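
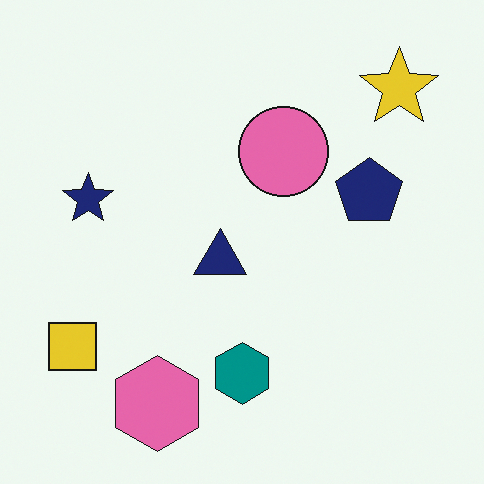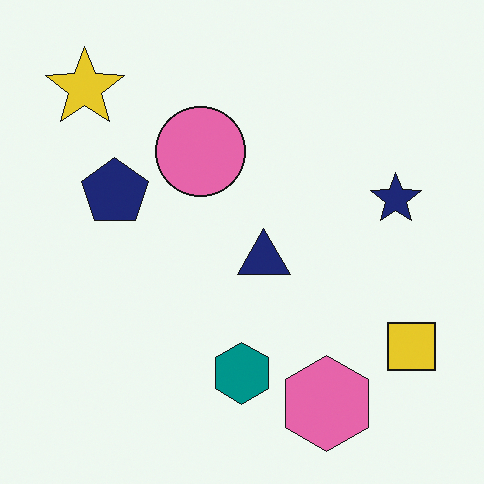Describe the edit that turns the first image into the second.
The image was flipped horizontally (left ↔ right).

The yellow square is in the bottom-left of the first image and the bottom-right of the second — shapes on opposite sides of the vertical midline have swapped in a mirror flip.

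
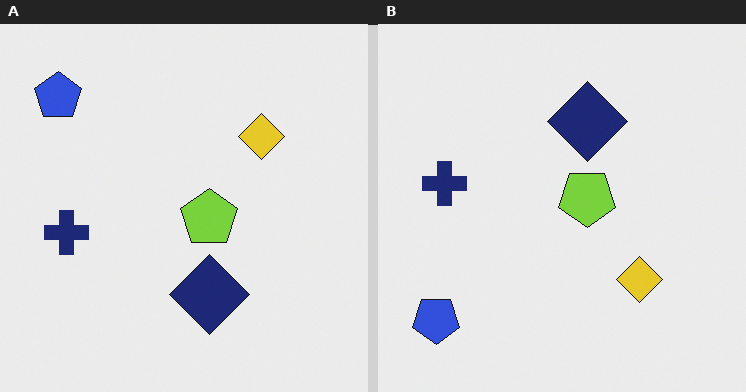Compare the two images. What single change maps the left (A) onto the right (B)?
The transformation is: flipped vertically (top ↔ bottom).

The blue pentagon is in the top-left of the left (A) image and the bottom-left of the right (B) — shapes on opposite sides of the horizontal midline have swapped in a mirror flip.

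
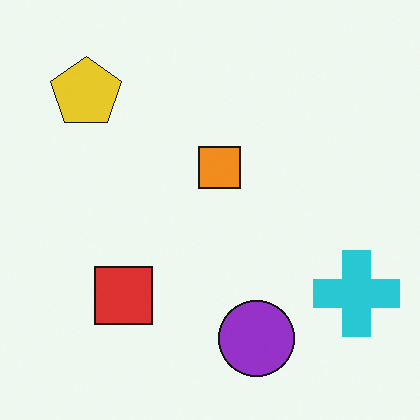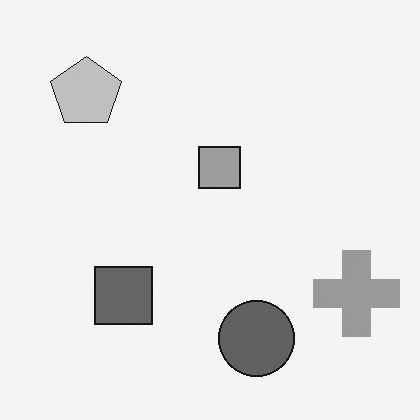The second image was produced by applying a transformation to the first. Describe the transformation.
The transformation is: converted to grayscale.

All color is removed — every shape is now a shade of grey.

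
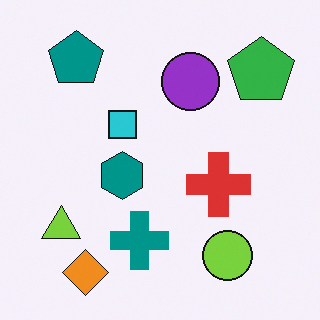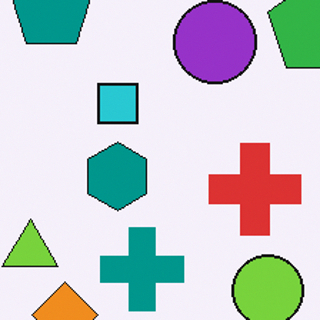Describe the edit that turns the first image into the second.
This is the original image cropped to a modestly smaller region and rescaled.

The visible shapes are larger and the field of view is narrower; shapes near the original edges may be partly or wholly outside the frame — a crop-and-rescale.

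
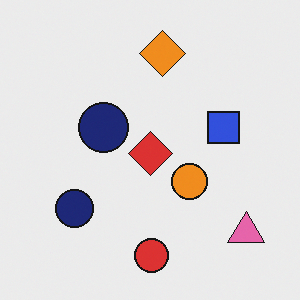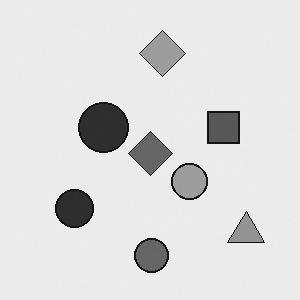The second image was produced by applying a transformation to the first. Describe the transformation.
The image was converted to grayscale.

All color is removed — every shape is now a shade of grey.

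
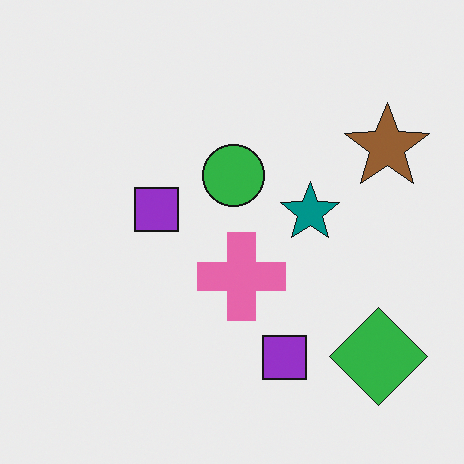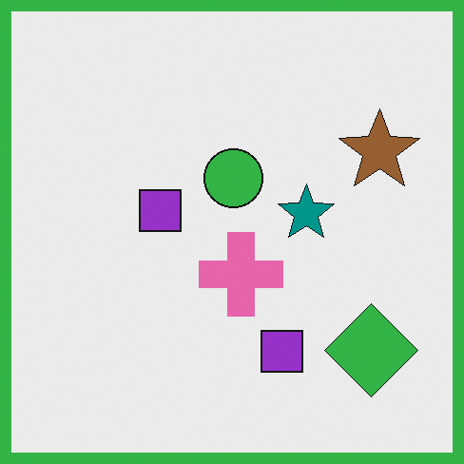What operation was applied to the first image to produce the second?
The image was framed with a green border.

A solid green frame runs around the edge of the second image, with the content slightly shrunk inside it.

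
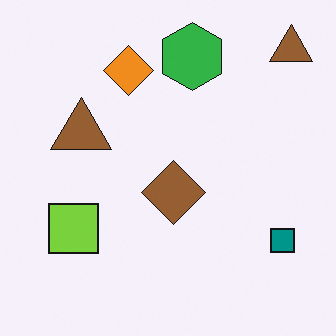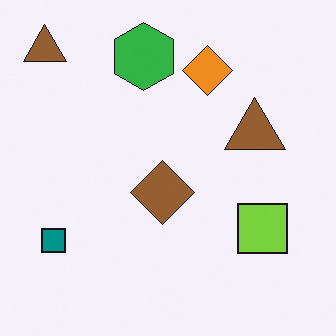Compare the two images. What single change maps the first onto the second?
Flipped horizontally (left ↔ right).

The teal square is in the bottom-right of the first image and the bottom-left of the second — shapes on opposite sides of the vertical midline have swapped in a mirror flip.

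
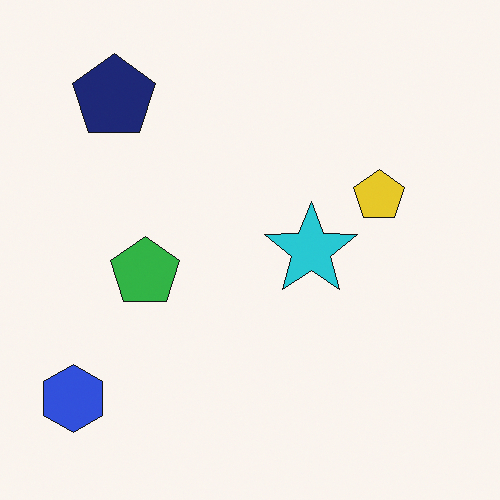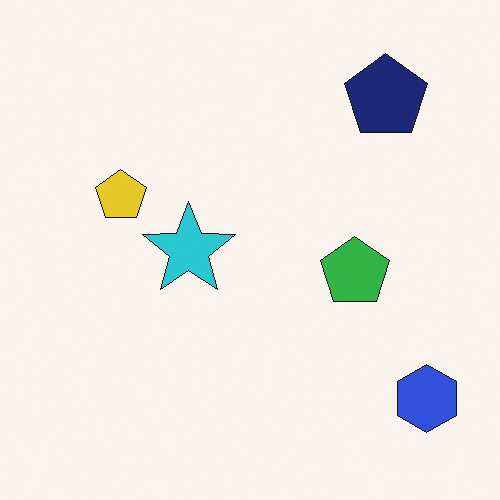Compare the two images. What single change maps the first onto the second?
It was flipped horizontally (left ↔ right).

The blue hexagon is in the bottom-left of the first image and the bottom-right of the second — shapes on opposite sides of the vertical midline have swapped in a mirror flip.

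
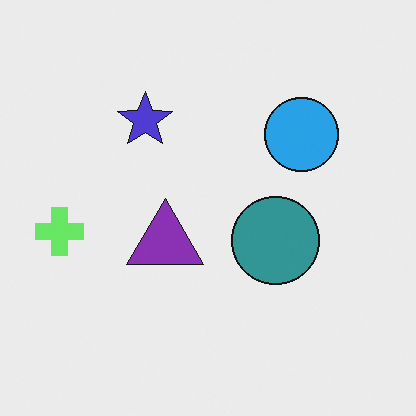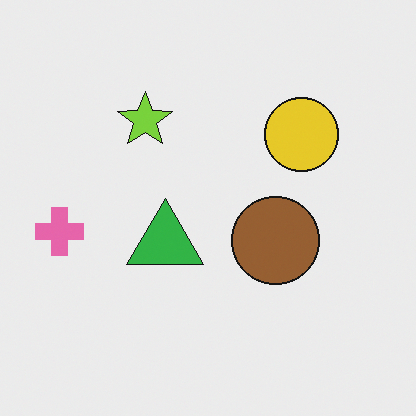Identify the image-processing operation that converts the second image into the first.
The first image is the second hue-shifted noticeably.

Every shape's color has rotated by the same amount around the hue wheel — a uniform hue shift.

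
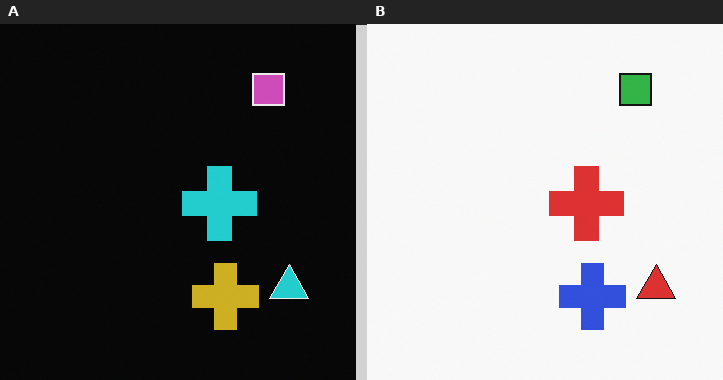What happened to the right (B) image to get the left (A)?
This is the original image color-inverted (negative).

The light background has become dark and every shape's color is its complement — a photographic negative.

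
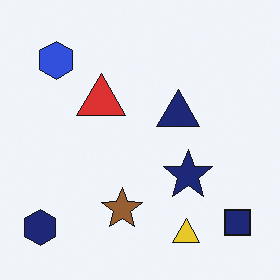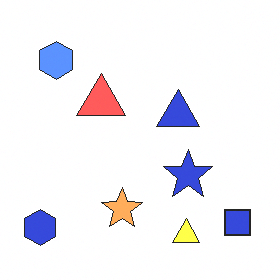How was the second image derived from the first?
This is the original image brightened a lot.

Every pixel — background and shapes alike — is uniformly brightened.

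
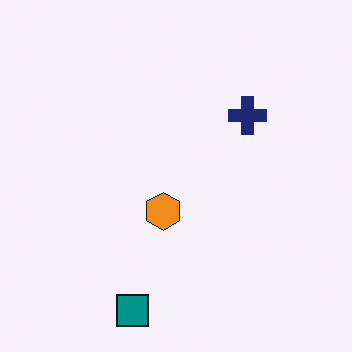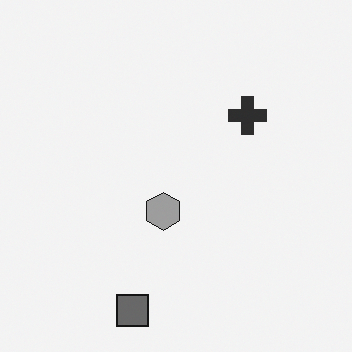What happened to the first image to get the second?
The image was converted to grayscale.

All color is removed — every shape is now a shade of grey.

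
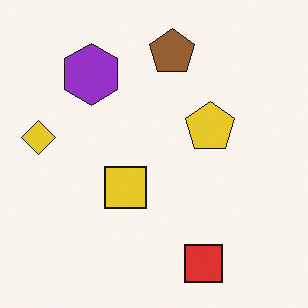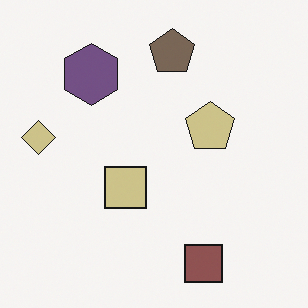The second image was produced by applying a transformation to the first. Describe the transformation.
The image was made much more muted (saturation change).

All colors are more muted and greyish — a global saturation change.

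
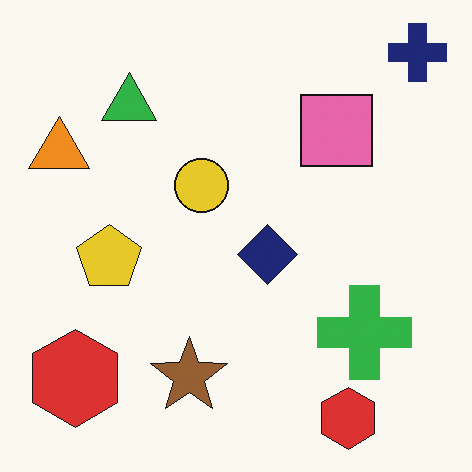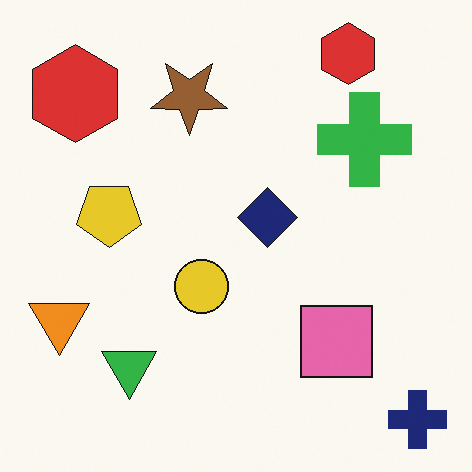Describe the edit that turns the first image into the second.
This is the original image flipped vertically (top ↔ bottom).

The navy cross is in the top-right of the first image and the bottom-right of the second — shapes on opposite sides of the horizontal midline have swapped in a mirror flip.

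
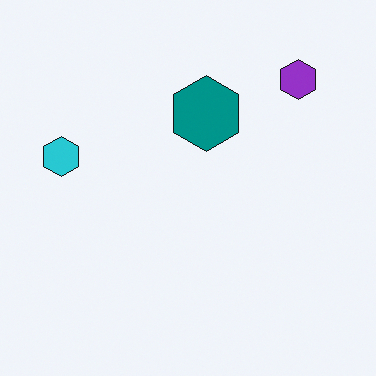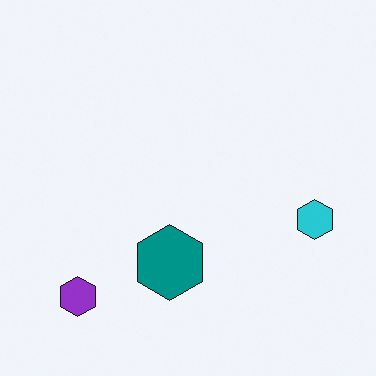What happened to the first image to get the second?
The image was rotated 180°.

The purple hexagon sits in the top-right of the first image and the bottom-left of the second — consistent with a whole-image 180° rotation.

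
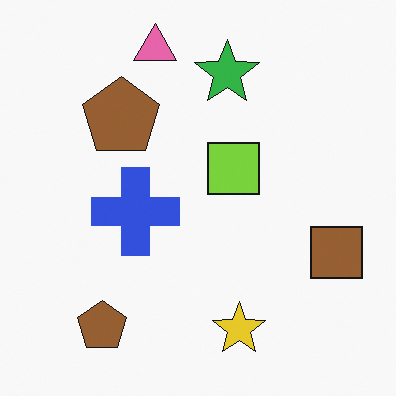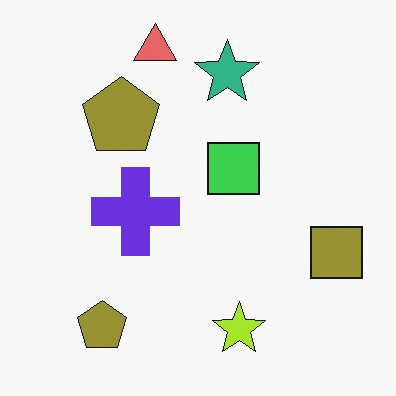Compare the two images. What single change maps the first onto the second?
The second image is the first hue-shifted slightly.

Every shape's color has rotated by the same amount around the hue wheel — a uniform hue shift.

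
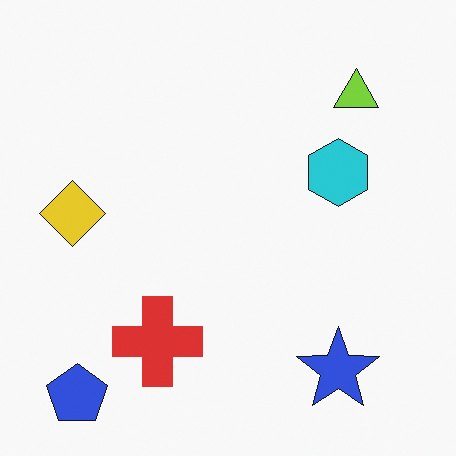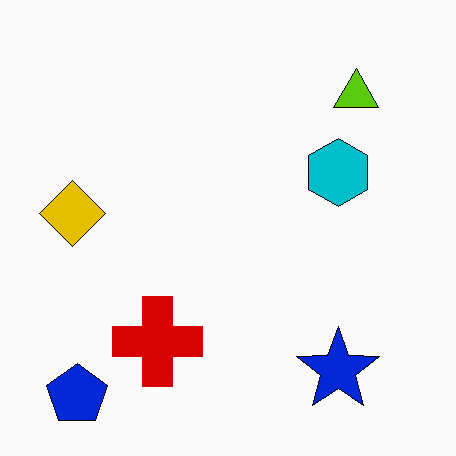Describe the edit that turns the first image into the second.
This is the original image given slightly increased contrast.

Tones are pushed away from mid-grey across the whole image — a global contrast change.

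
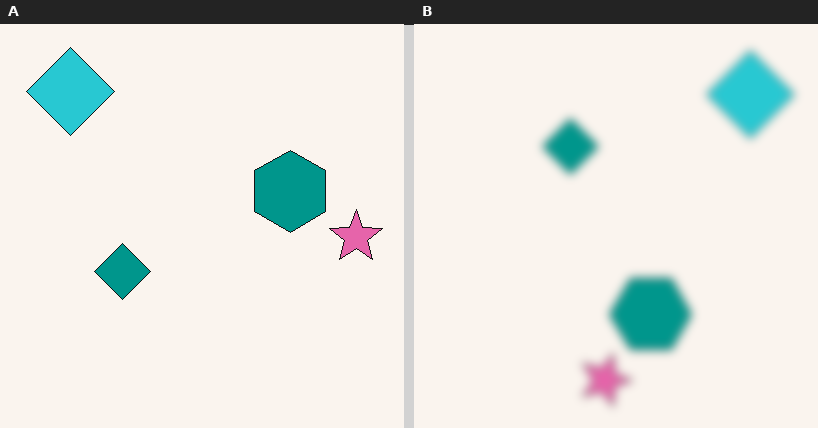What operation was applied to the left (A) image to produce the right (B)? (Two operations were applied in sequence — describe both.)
This is the original image moderately blurred, then rotated 90° clockwise.

Shape edges and outlines are uniformly softened across the whole image. The cyan diamond sits in the top-left of the left (A) image and the top-right of the right (B) — consistent with a whole-image 90° clockwise rotation.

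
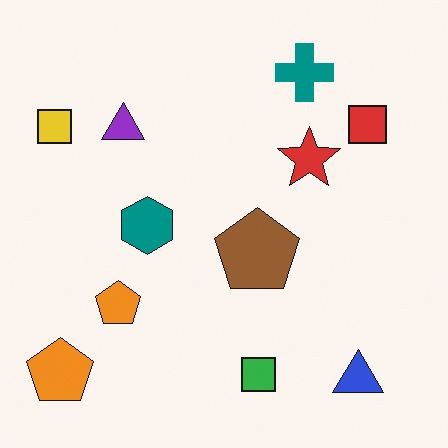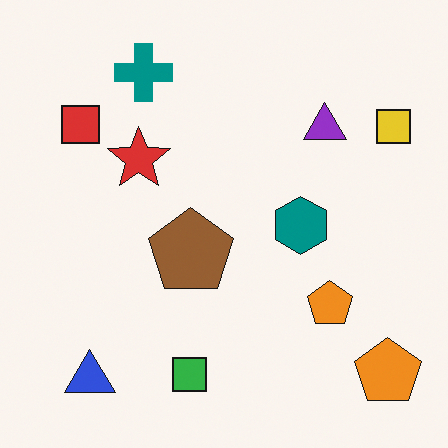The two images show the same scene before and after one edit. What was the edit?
Flipped horizontally (left ↔ right).

The yellow square is in the top-left of the first image and the top-right of the second — shapes on opposite sides of the vertical midline have swapped in a mirror flip.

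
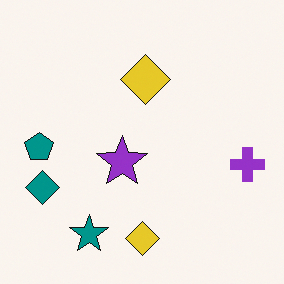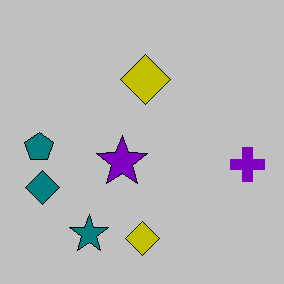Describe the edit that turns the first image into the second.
The second image is the first aggressively posterized.

Each flat color has snapped to a coarser quantized level — most visibly, the near-white background has dropped to a flat grey.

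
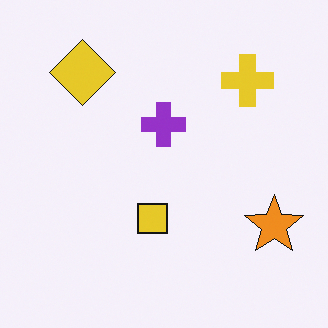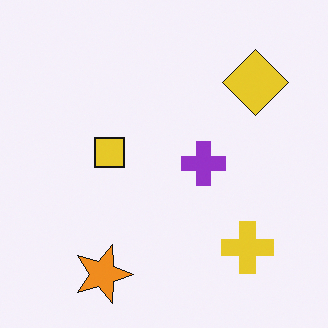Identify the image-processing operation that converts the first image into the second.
The transformation is: rotated 90° clockwise.

The orange star sits in the bottom-right of the first image and the bottom-left of the second — consistent with a whole-image 90° clockwise rotation.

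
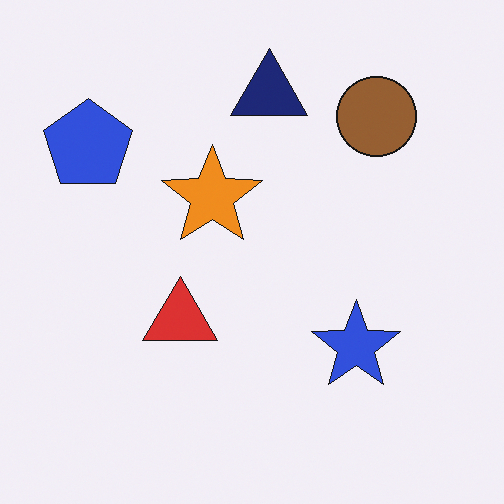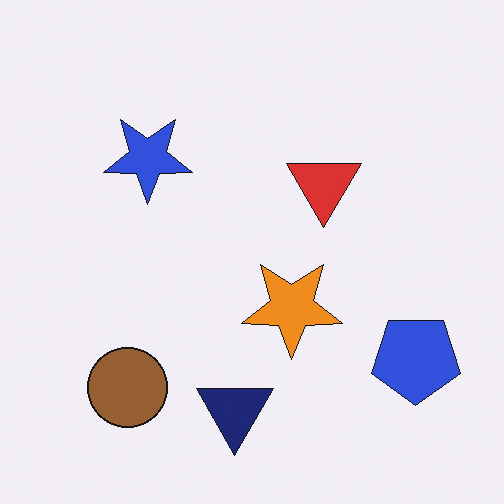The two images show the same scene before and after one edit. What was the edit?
It was rotated 180°.

The blue pentagon sits in the top-left of the first image and the bottom-right of the second — consistent with a whole-image 180° rotation.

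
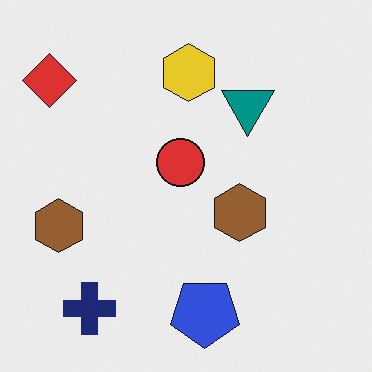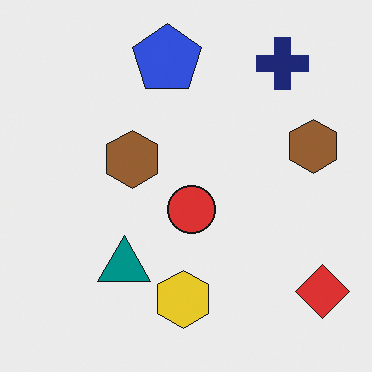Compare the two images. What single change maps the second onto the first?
Rotated 180°.

The red diamond sits in the bottom-right of the second image and the top-left of the first — consistent with a whole-image 180° rotation.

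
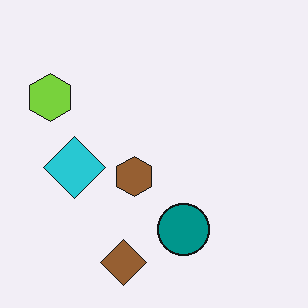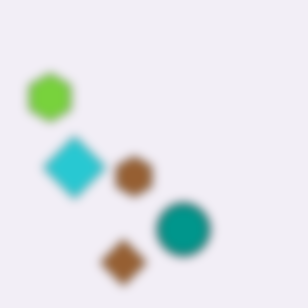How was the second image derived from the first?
The second image is the first strongly gaussian-blurred.

Shape edges and outlines are uniformly softened across the whole image.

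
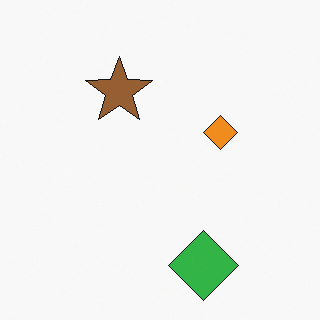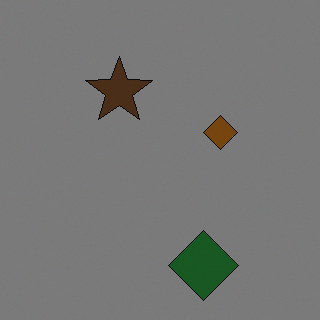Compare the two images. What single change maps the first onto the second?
It was noticeably darkened.

Every pixel — background and shapes alike — is uniformly darkened.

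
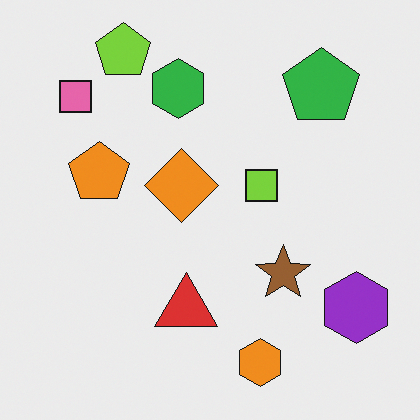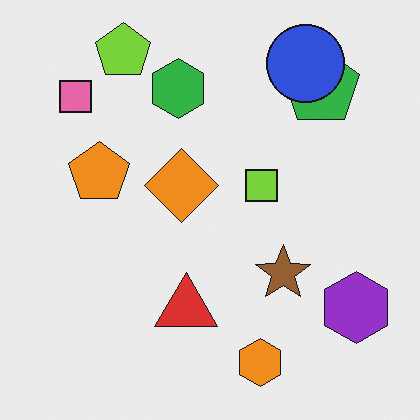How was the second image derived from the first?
The second image is the first overlaid with an additional blue circle.

A blue circle appears in the second image that is absent from the first.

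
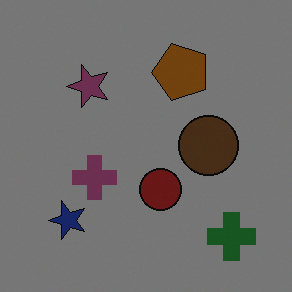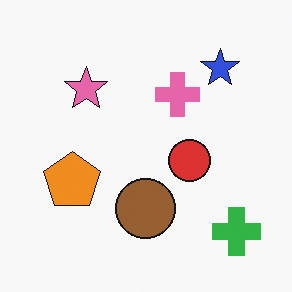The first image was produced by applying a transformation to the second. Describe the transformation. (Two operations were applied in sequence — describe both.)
The transformation is: transposed (reflected across the top-left ↔ bottom-right diagonal), then noticeably darkened.

Shapes have swapped their row and column positions — what was in the top-right is now in the bottom-left — a diagonal reflection. Every pixel — background and shapes alike — is uniformly darkened.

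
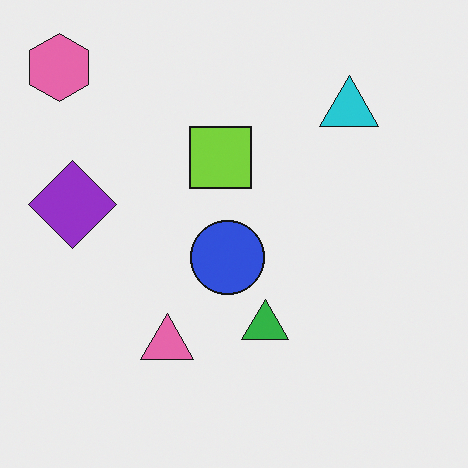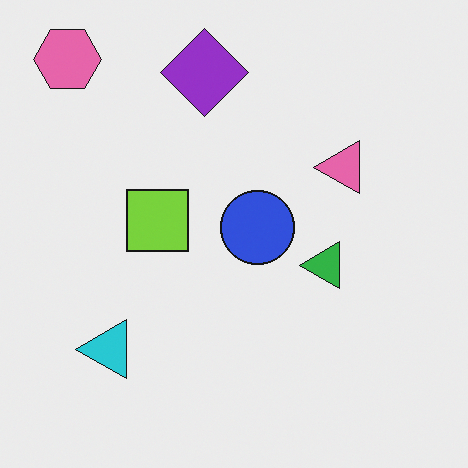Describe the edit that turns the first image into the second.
It was transposed (reflected across the top-left ↔ bottom-right diagonal).

Shapes have swapped their row and column positions — what was in the top-right is now in the bottom-left — a diagonal reflection.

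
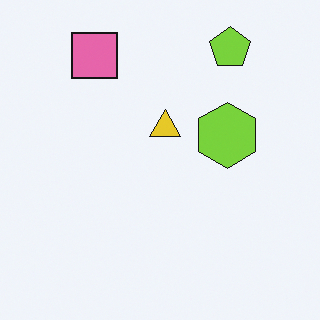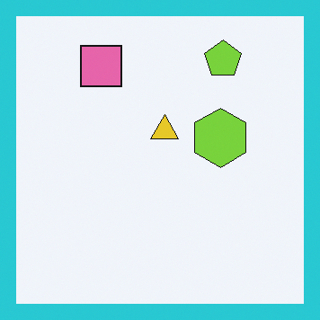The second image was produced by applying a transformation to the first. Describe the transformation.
Framed with a cyan border.

A solid cyan frame runs around the edge of the second image, with the content slightly shrunk inside it.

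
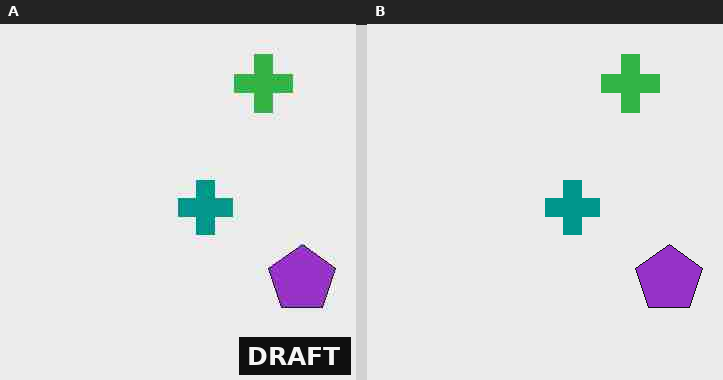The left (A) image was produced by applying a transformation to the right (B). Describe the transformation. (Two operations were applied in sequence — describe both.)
It was heavily JPEG-compressed with obvious blocking artifacts, then watermarked with the text "DRAFT" in the lower-right corner.

Blocky 8×8 compression artifacts appear around shape edges and the flat background shows ringing — characteristic JPEG degradation. A dark label reading "DRAFT" appears in the lower-right corner.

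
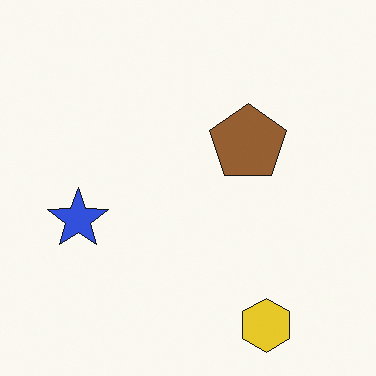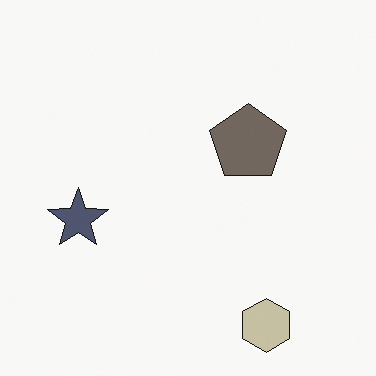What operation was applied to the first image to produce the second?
The second image is the first heavily desaturated.

All colors are more muted and greyish — a global saturation change.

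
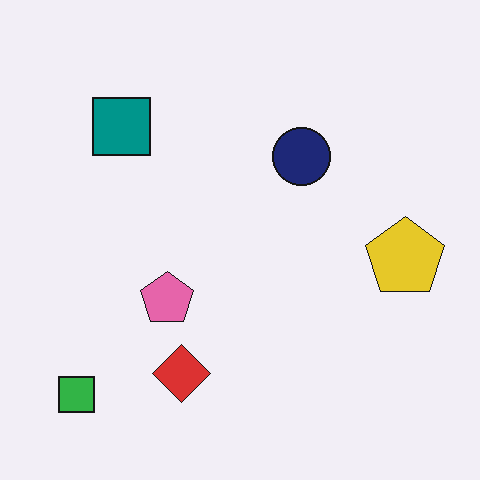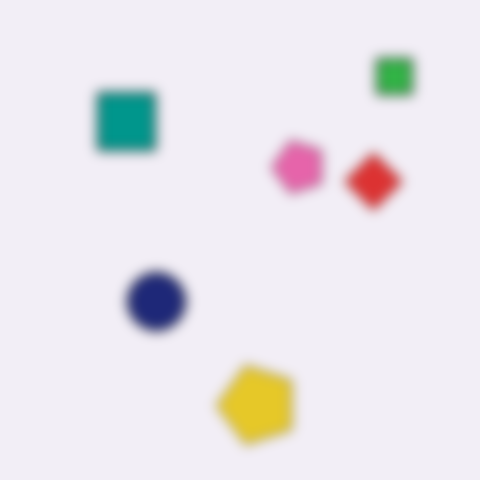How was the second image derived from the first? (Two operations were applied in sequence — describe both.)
Transposed (reflected across the top-left ↔ bottom-right diagonal), then heavily blurred.

Shapes have swapped their row and column positions — what was in the top-right is now in the bottom-left — a diagonal reflection. Shape edges and outlines are uniformly softened across the whole image.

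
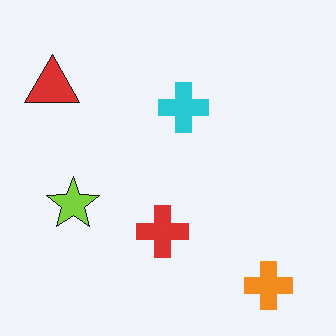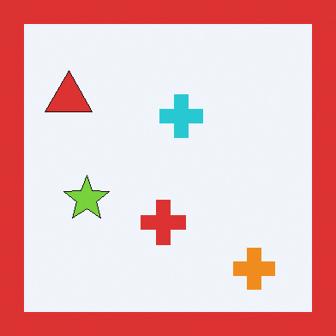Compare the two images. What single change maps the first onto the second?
The second image is the first framed with a red border.

A solid red frame runs around the edge of the second image, with the content slightly shrunk inside it.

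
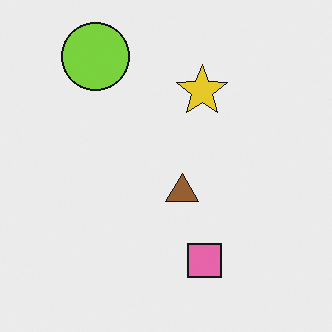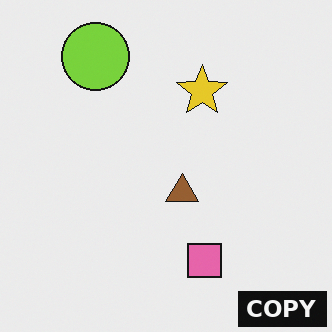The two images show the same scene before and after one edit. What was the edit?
This is the original image watermarked with the text "COPY" in the lower-right corner.

A dark label reading "COPY" appears in the lower-right corner.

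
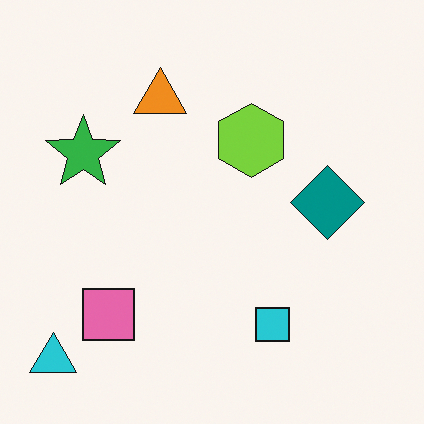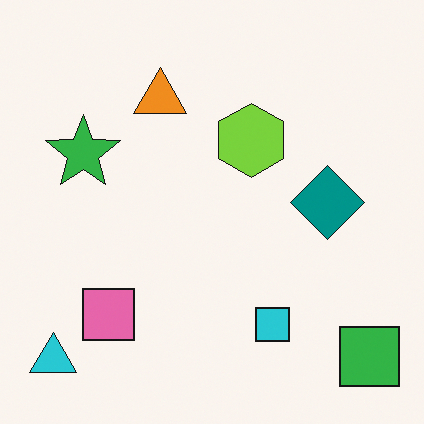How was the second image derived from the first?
The image was overlaid with an additional green square.

A green square appears in the second image that is absent from the first.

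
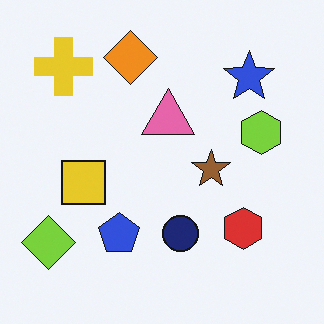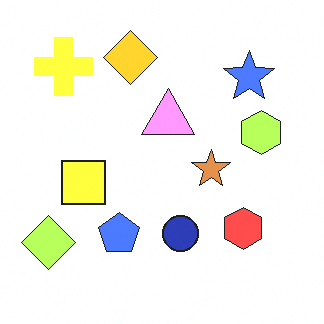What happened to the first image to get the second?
The transformation is: noticeably brightened.

Every pixel — background and shapes alike — is uniformly brightened.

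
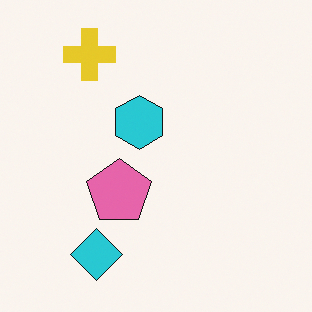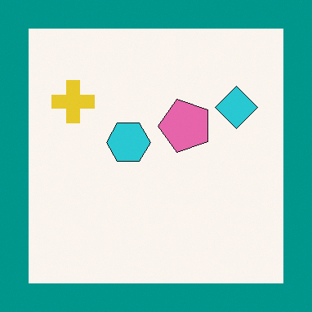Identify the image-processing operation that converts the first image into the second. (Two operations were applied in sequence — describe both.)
The image was transposed (reflected across the top-left ↔ bottom-right diagonal), then framed with a teal border.

Shapes have swapped their row and column positions — what was in the top-right is now in the bottom-left — a diagonal reflection. A solid teal frame runs around the edge of the second image, with the content slightly shrunk inside it.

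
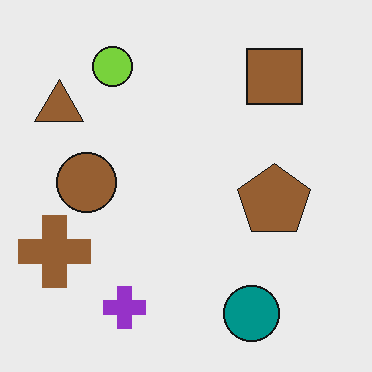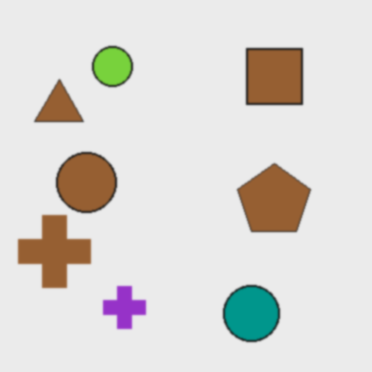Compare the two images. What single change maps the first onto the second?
The second image is the first lightly blurred.

Shape edges and outlines are uniformly softened across the whole image.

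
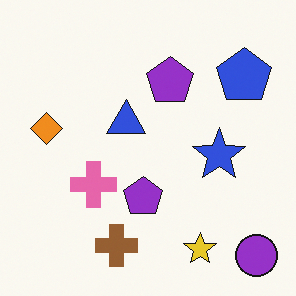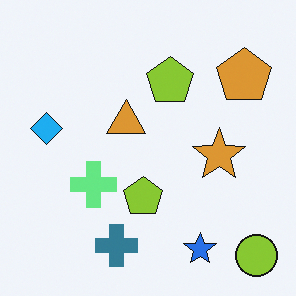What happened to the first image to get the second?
The second image is the first hue-shifted through roughly half the color wheel.

Every shape's color has rotated by the same amount around the hue wheel — a uniform hue shift.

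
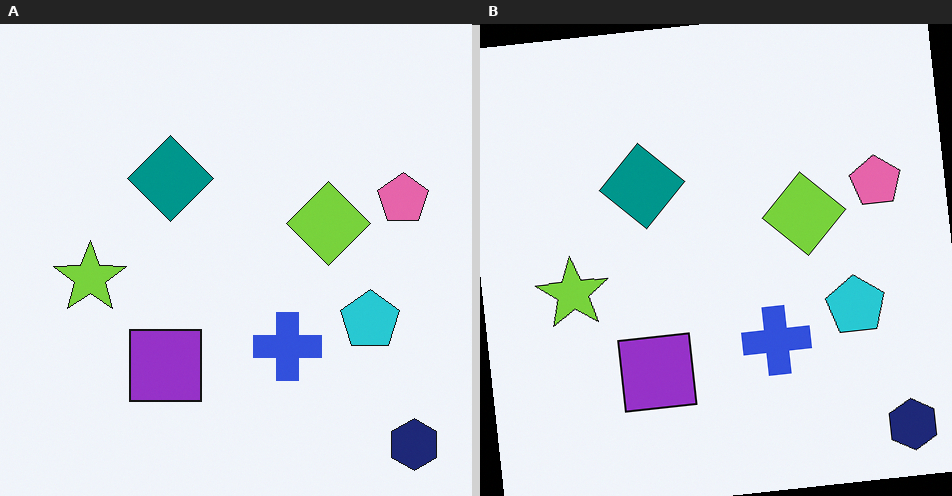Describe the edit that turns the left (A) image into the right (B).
The right (B) image is the left (A) rotated counter-clockwise by a few degrees.

Every shape is tilted by the same angle and the image corners show triangular fill wedges — a whole-image rotation by a non-right angle.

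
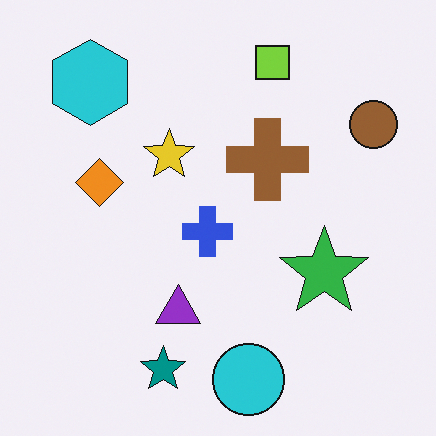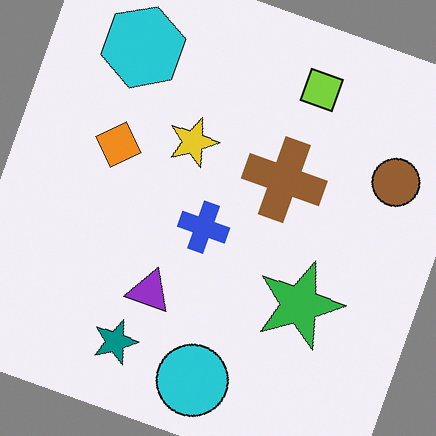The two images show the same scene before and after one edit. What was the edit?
The transformation is: rotated clockwise by a clearly visible amount.

Every shape is tilted by the same angle and the image corners show triangular fill wedges — a whole-image rotation by a non-right angle.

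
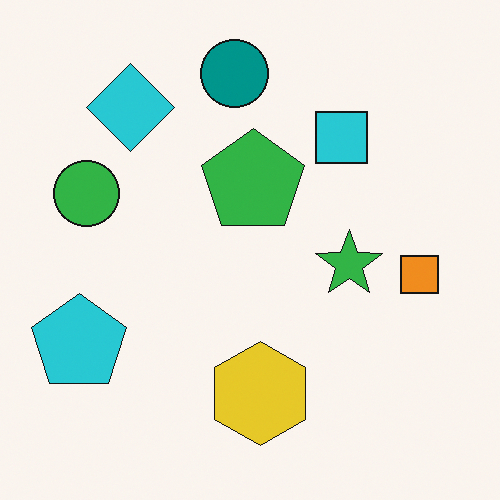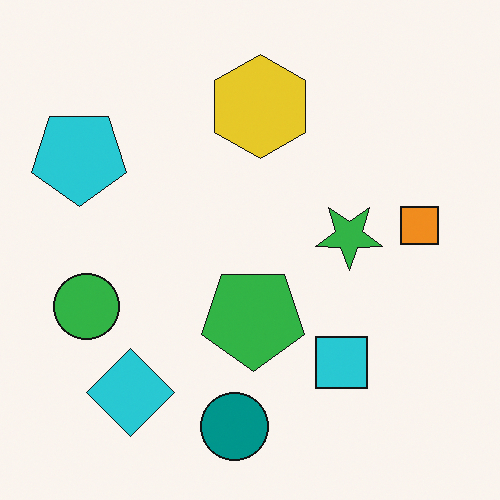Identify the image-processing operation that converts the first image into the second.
Flipped vertically (top ↔ bottom).

The teal circle is in the top of the first image and the bottom of the second — shapes on opposite sides of the horizontal midline have swapped in a mirror flip.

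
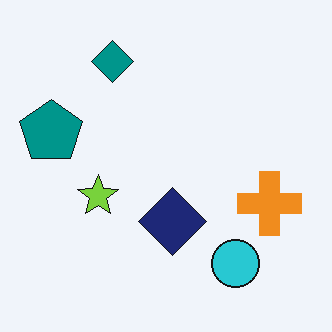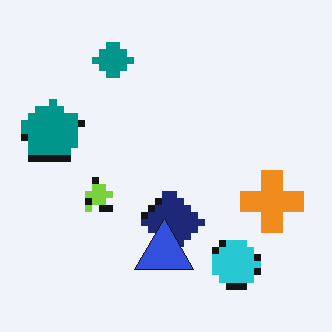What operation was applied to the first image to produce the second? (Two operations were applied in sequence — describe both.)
The transformation is: moderately pixelated, then overlaid with an additional blue triangle.

Shapes are reduced to large square blocks; fine edges and outlines are lost — a downscale-then-upscale (mosaic) effect. A blue triangle appears in the second image that is absent from the first.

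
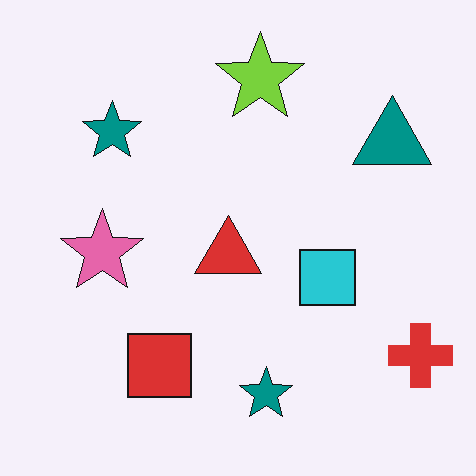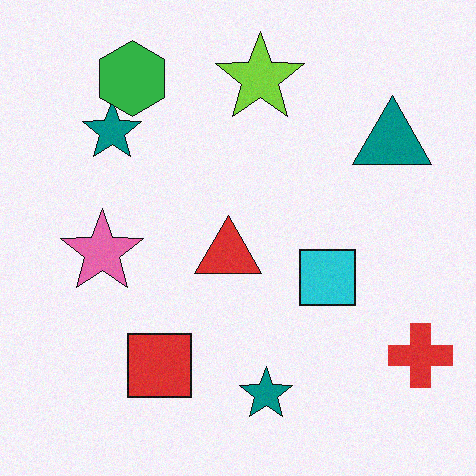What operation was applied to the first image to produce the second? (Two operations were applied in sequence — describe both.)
This is the original image degraded with light additive noise, then overlaid with an additional green hexagon.

Random speckle covers the whole image, including the flat background. A green hexagon appears in the second image that is absent from the first.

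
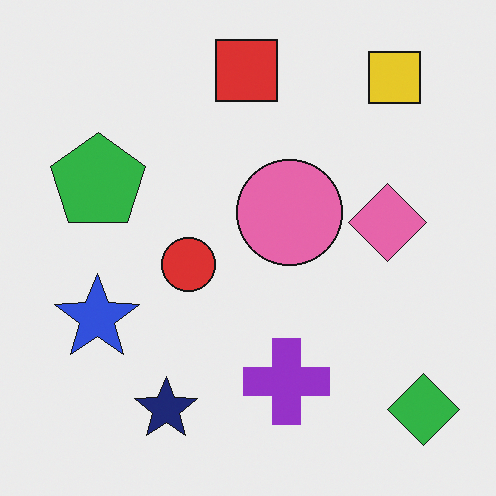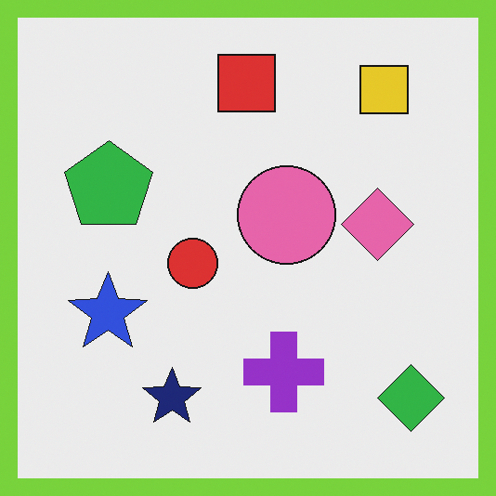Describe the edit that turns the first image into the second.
The transformation is: framed with a lime border.

A solid lime frame runs around the edge of the second image, with the content slightly shrunk inside it.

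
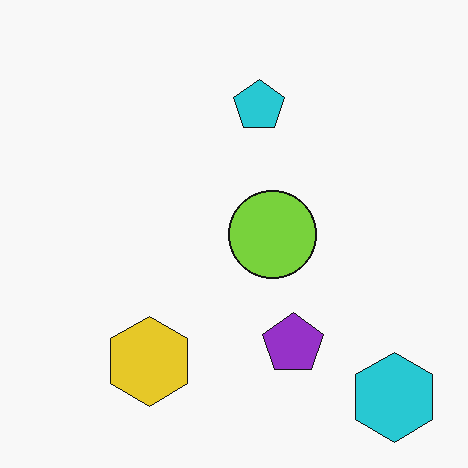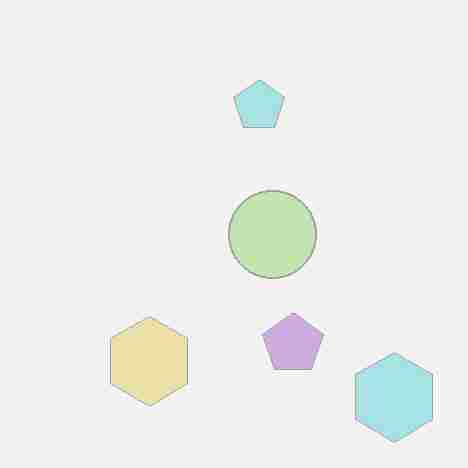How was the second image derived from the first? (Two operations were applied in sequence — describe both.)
Washed out (contrast reduced), then heavily JPEG-compressed with obvious blocking artifacts.

Tones are pushed toward mid-grey across the whole image — a global contrast change. Blocky 8×8 compression artifacts appear around shape edges and the flat background shows ringing — characteristic JPEG degradation.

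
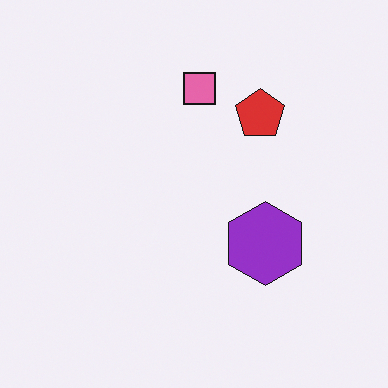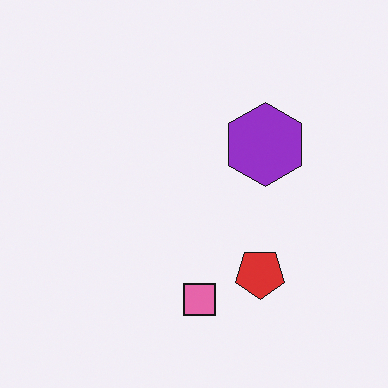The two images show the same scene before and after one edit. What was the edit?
The transformation is: flipped vertically (top ↔ bottom).

The pink square is in the top of the first image and the bottom of the second — shapes on opposite sides of the horizontal midline have swapped in a mirror flip.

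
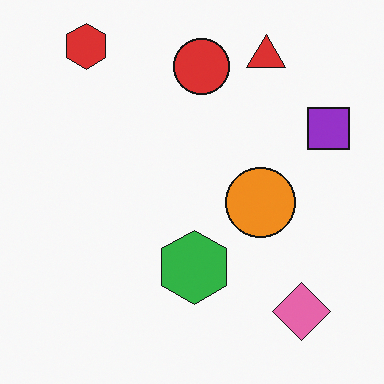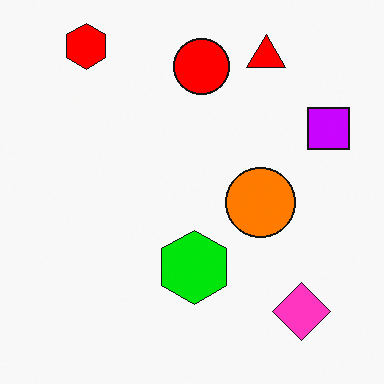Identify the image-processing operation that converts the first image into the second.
The transformation is: heavily oversaturated.

All colors are more vivid — a global saturation change.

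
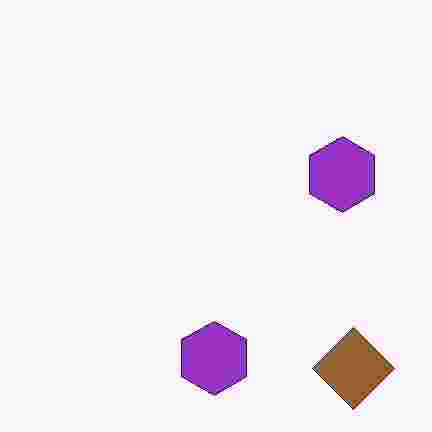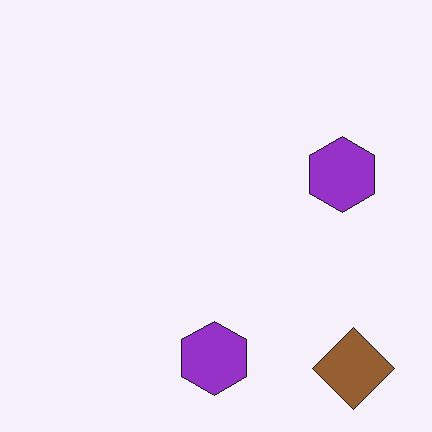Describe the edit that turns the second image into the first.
The first image is the second degraded with heavy JPEG compression.

Blocky 8×8 compression artifacts appear around shape edges and the flat background shows ringing — characteristic JPEG degradation.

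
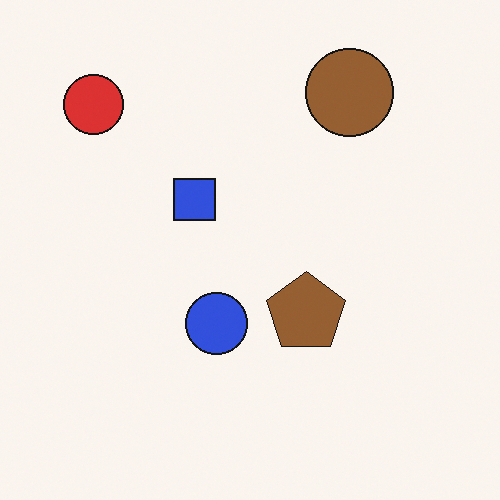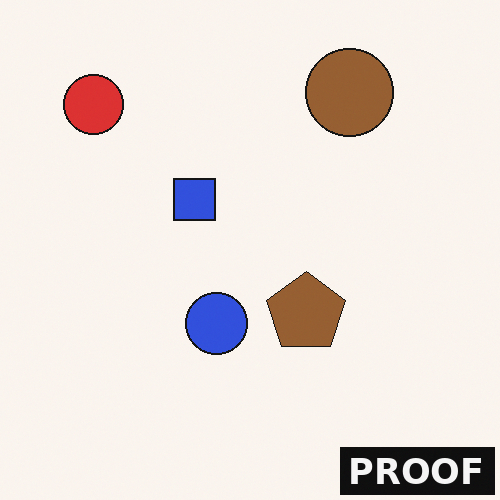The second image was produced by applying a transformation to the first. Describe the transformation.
Watermarked with the text "PROOF" in the lower-right corner.

A dark label reading "PROOF" appears in the lower-right corner.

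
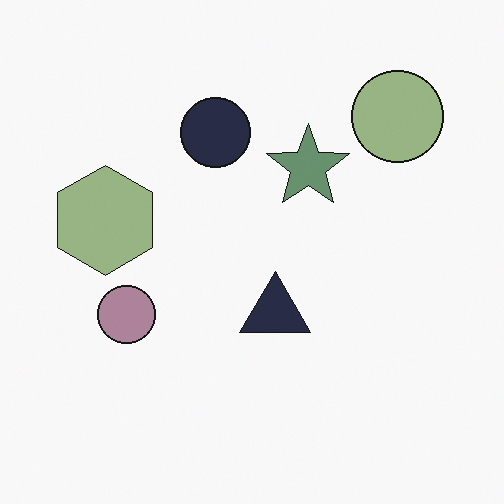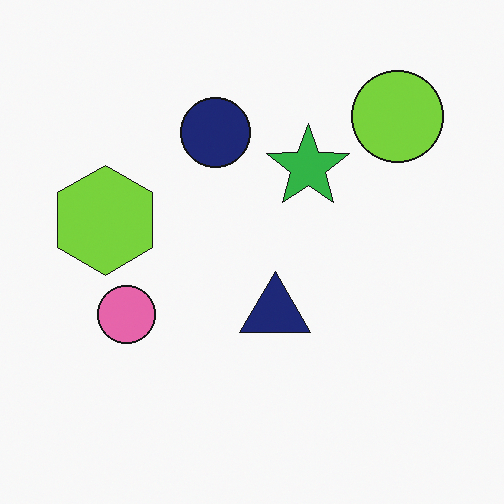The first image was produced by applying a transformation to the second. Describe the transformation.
The first image is the second made much more muted (saturation change).

All colors are more muted and greyish — a global saturation change.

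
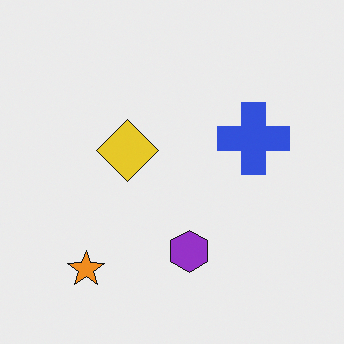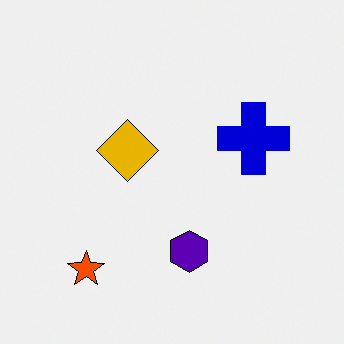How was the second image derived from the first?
The second image is the first boosted in contrast.

Tones are pushed away from mid-grey across the whole image — a global contrast change.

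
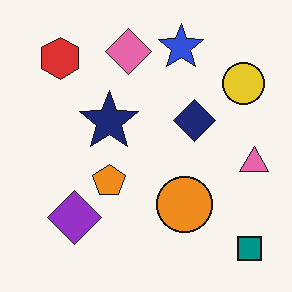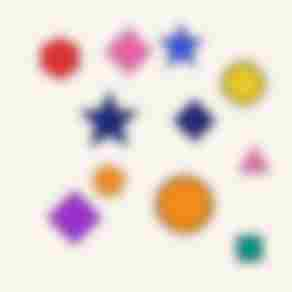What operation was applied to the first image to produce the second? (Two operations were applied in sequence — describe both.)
The transformation is: strongly gaussian-blurred, then heavily JPEG-compressed with obvious blocking artifacts.

Shape edges and outlines are uniformly softened across the whole image. Blocky 8×8 compression artifacts appear around shape edges and the flat background shows ringing — characteristic JPEG degradation.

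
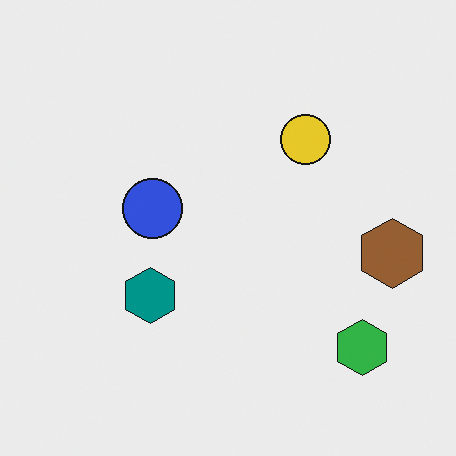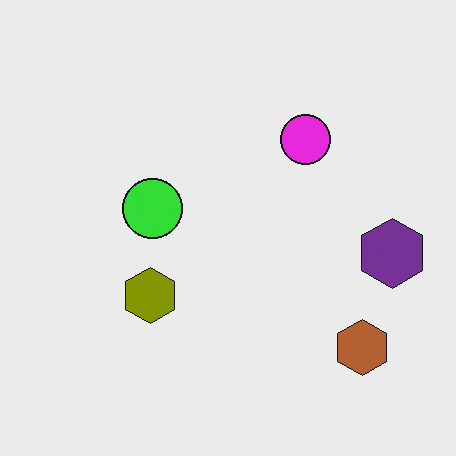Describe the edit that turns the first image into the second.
This is the original image hue-shifted by a large amount.

Every shape's color has rotated by the same amount around the hue wheel — a uniform hue shift.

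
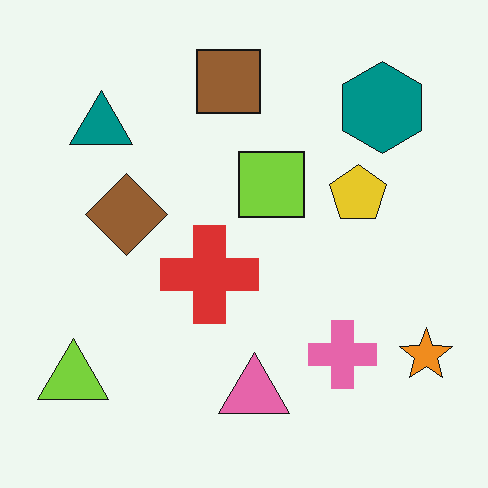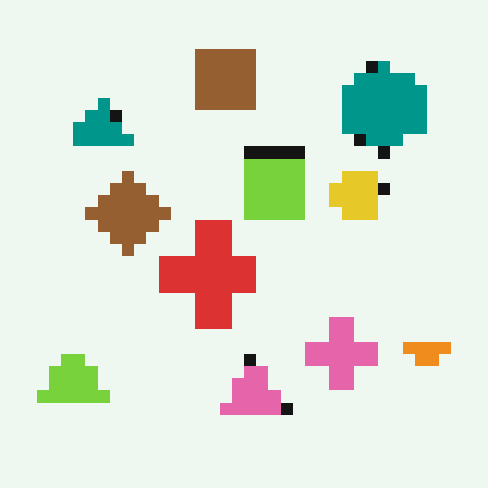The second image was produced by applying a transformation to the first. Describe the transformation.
Coarsely pixelated.

Shapes are reduced to large square blocks; fine edges and outlines are lost — a downscale-then-upscale (mosaic) effect.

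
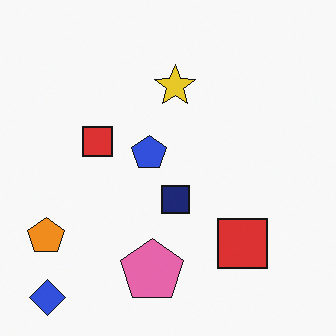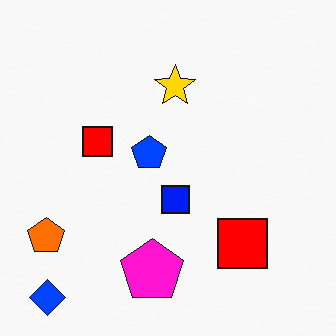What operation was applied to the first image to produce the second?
Heavily oversaturated.

All colors are more vivid — a global saturation change.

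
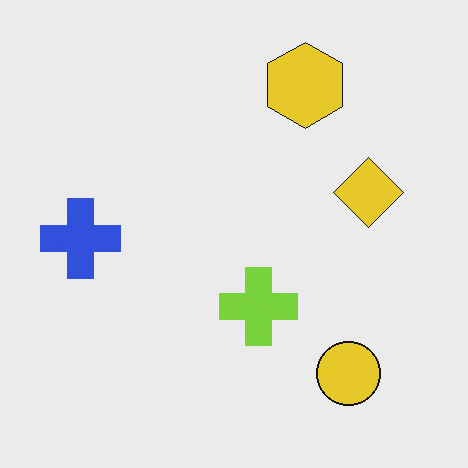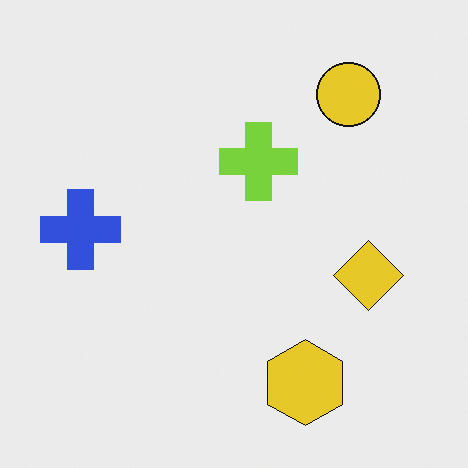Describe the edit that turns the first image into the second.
It was flipped vertically (top ↔ bottom).

The yellow hexagon is in the top of the first image and the bottom of the second — shapes on opposite sides of the horizontal midline have swapped in a mirror flip.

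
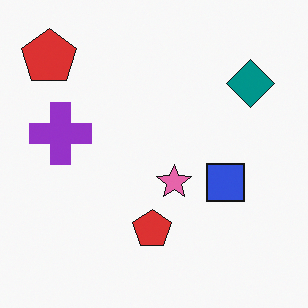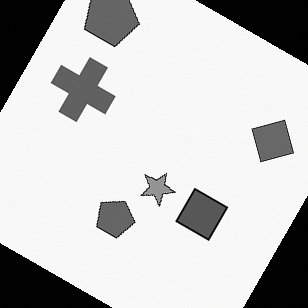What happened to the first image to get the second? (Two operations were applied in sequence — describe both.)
It was converted to grayscale, then rotated clockwise by a clearly visible amount.

All color is removed — every shape is now a shade of grey. Every shape is tilted by the same angle and the image corners show triangular fill wedges — a whole-image rotation by a non-right angle.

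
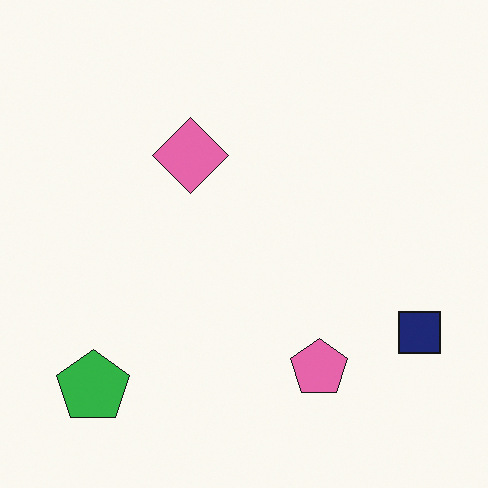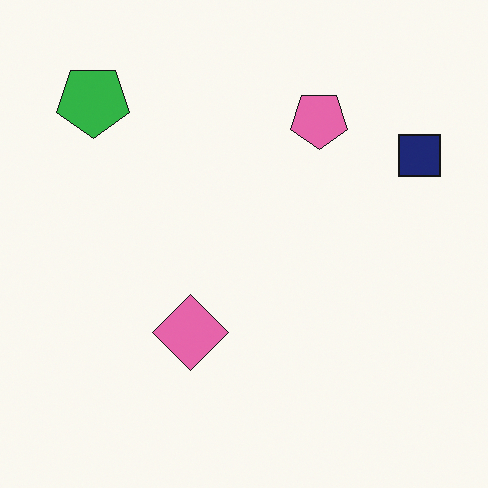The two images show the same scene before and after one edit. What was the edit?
The second image is the first flipped vertically (top ↔ bottom).

The green pentagon is in the bottom-left of the first image and the top-left of the second — shapes on opposite sides of the horizontal midline have swapped in a mirror flip.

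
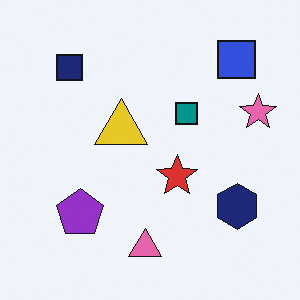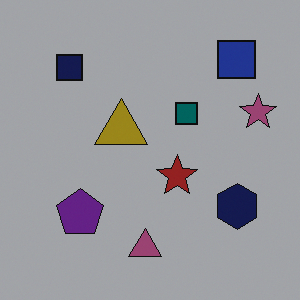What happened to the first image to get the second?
Substantially darkened.

Every pixel — background and shapes alike — is uniformly darkened.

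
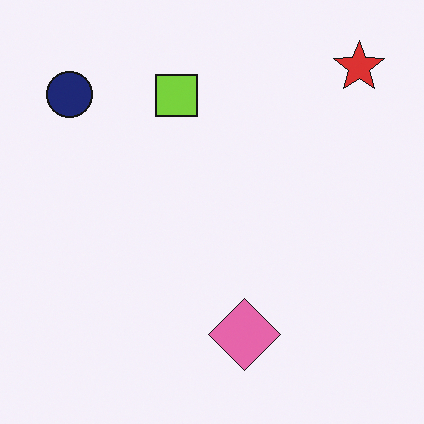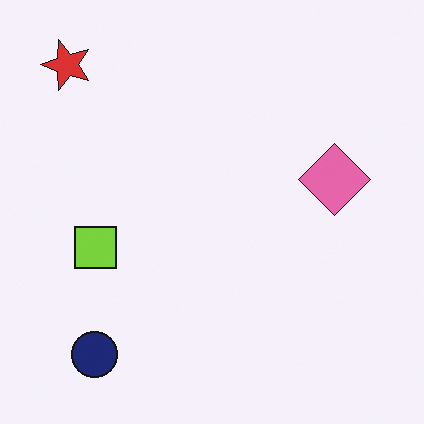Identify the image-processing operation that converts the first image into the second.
Rotated 90° counter-clockwise.

The red star sits in the top-right of the first image and the top-left of the second — consistent with a whole-image 90° counter-clockwise rotation.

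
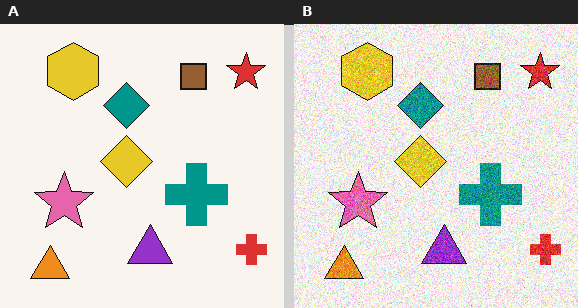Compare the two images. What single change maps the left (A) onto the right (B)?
This is the original image degraded with strong gaussian noise.

Random speckle covers the whole image, including the flat background.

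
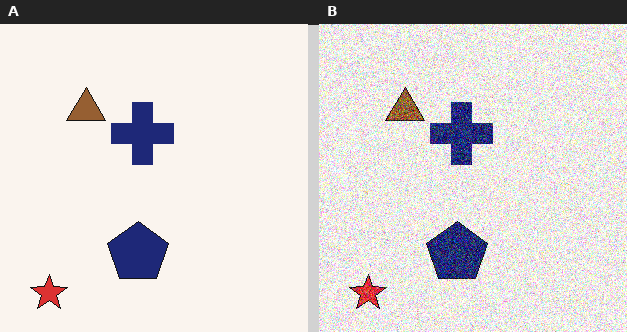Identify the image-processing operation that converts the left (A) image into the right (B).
This is the original image degraded with strong gaussian noise.

Random speckle covers the whole image, including the flat background.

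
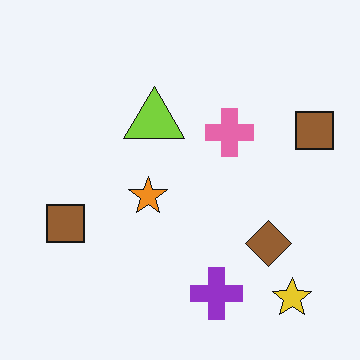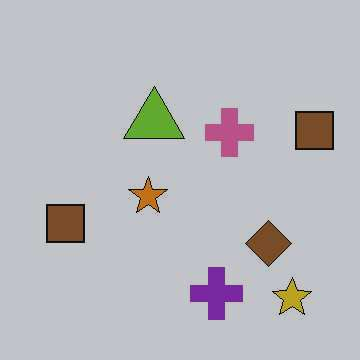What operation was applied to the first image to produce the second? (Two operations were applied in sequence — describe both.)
This is the original image given moderate JPEG compression, then slightly darkened.

Blocky 8×8 compression artifacts appear around shape edges and the flat background shows ringing — characteristic JPEG degradation. Every pixel — background and shapes alike — is uniformly darkened.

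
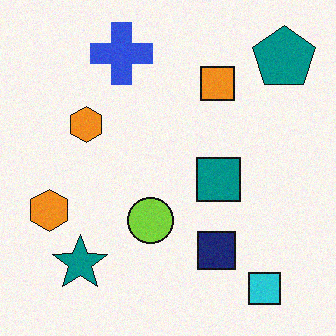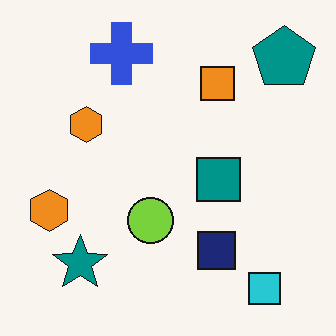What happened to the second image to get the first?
The image was degraded with subtle gaussian noise.

Random speckle covers the whole image, including the flat background.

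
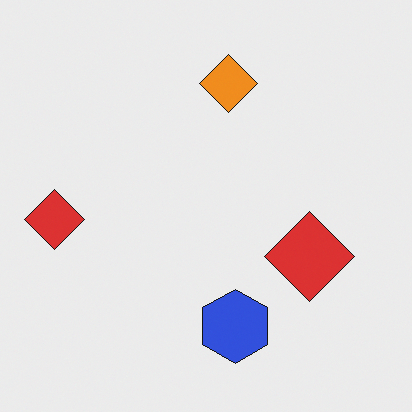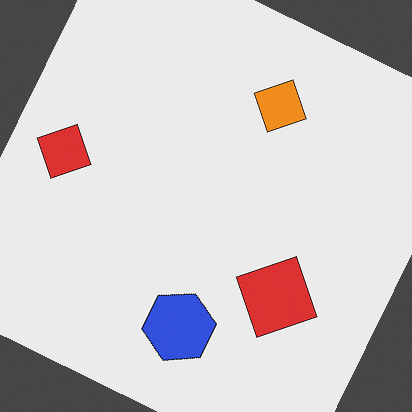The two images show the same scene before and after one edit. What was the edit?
Rotated clockwise by a moderate amount.

Every shape is tilted by the same angle and the image corners show triangular fill wedges — a whole-image rotation by a non-right angle.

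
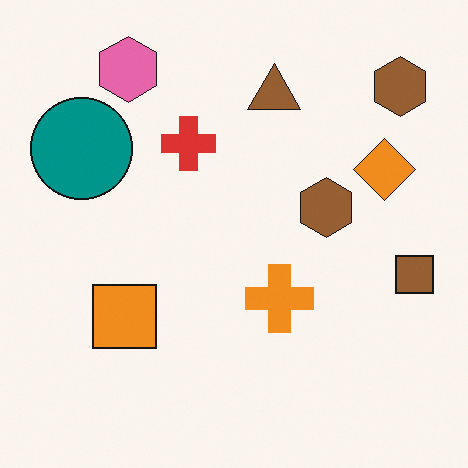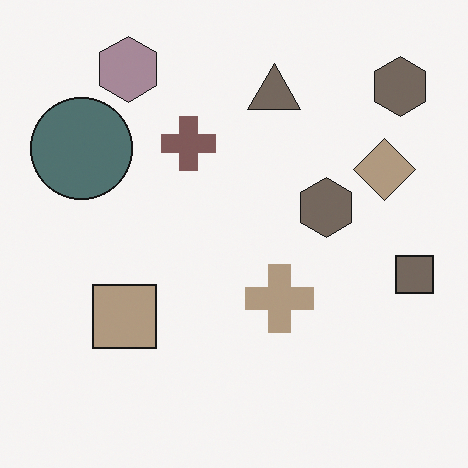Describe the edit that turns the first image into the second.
The second image is the first made much more muted (saturation change).

All colors are more muted and greyish — a global saturation change.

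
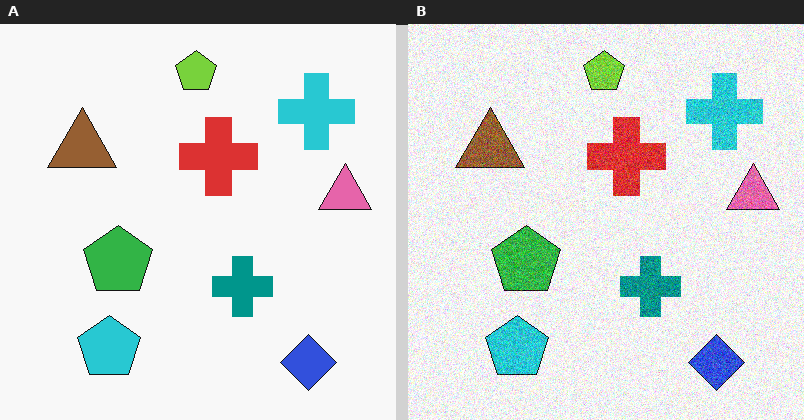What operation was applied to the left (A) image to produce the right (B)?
The image was degraded with visible gaussian noise.

Random speckle covers the whole image, including the flat background.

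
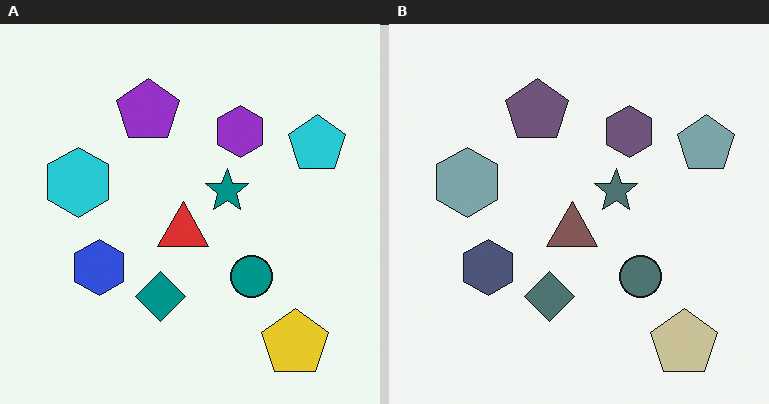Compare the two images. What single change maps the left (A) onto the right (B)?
It was made much more muted (saturation change).

All colors are more muted and greyish — a global saturation change.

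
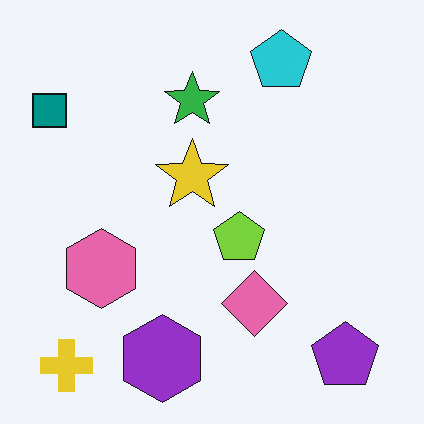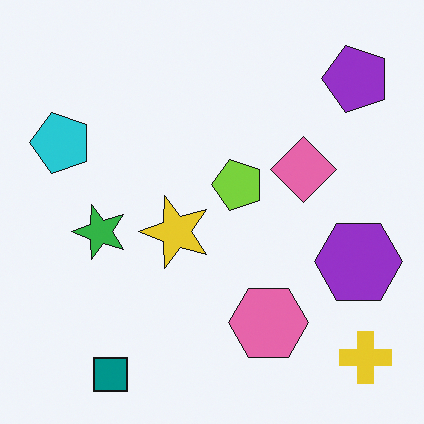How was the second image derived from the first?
Rotated 90° counter-clockwise.

The yellow cross sits in the bottom-left of the first image and the bottom-right of the second — consistent with a whole-image 90° counter-clockwise rotation.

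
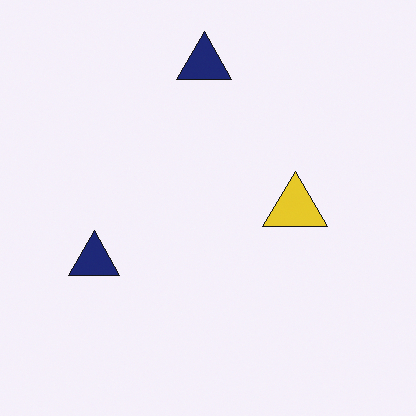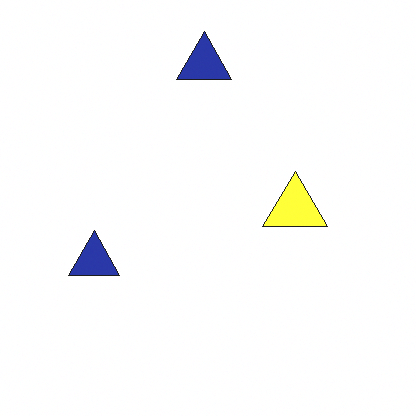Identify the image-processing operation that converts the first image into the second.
Brightened a lot.

Every pixel — background and shapes alike — is uniformly brightened.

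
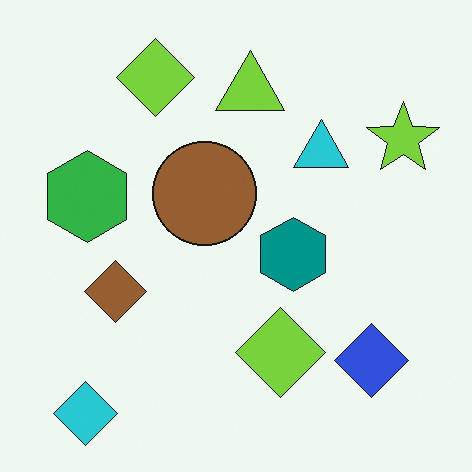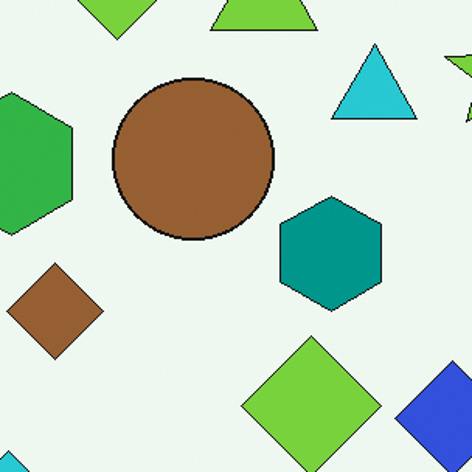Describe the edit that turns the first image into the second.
It was cropped slightly and scaled back up.

The visible shapes are larger and the field of view is narrower; shapes near the original edges may be partly or wholly outside the frame — a crop-and-rescale.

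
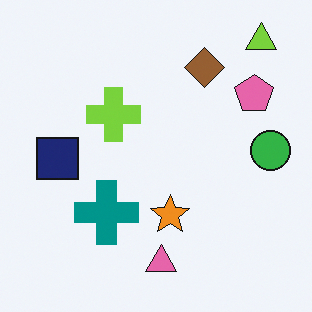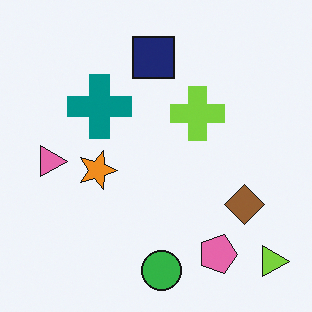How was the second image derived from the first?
The second image is the first rotated 90° clockwise.

The lime triangle sits in the top-right of the first image and the bottom-right of the second — consistent with a whole-image 90° clockwise rotation.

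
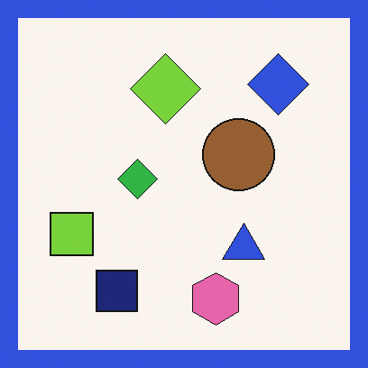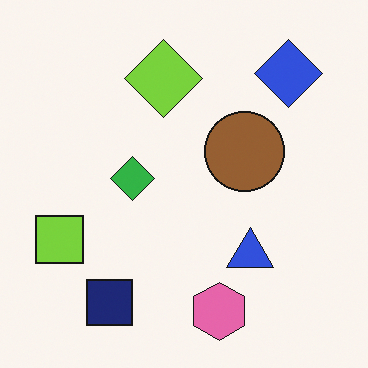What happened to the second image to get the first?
This is the original image framed with a blue border.

A solid blue frame runs around the edge of the first image, with the content slightly shrunk inside it.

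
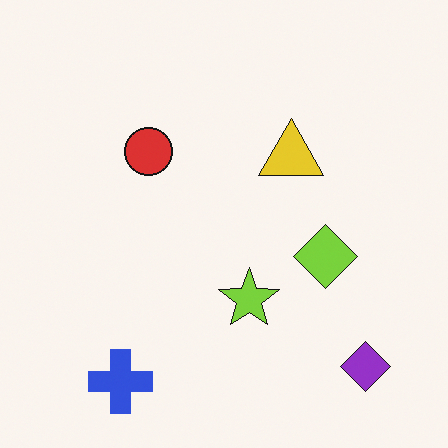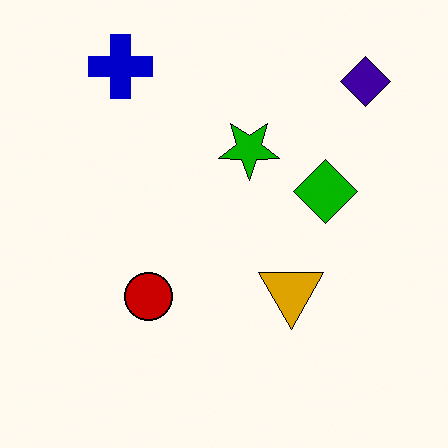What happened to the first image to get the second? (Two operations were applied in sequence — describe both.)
It was given much higher contrast, then flipped vertically (top ↔ bottom).

Tones are pushed away from mid-grey across the whole image — a global contrast change. The blue cross is in the bottom-left of the first image and the top-left of the second — shapes on opposite sides of the horizontal midline have swapped in a mirror flip.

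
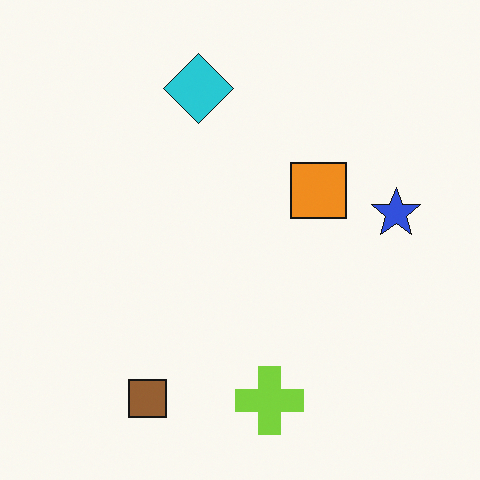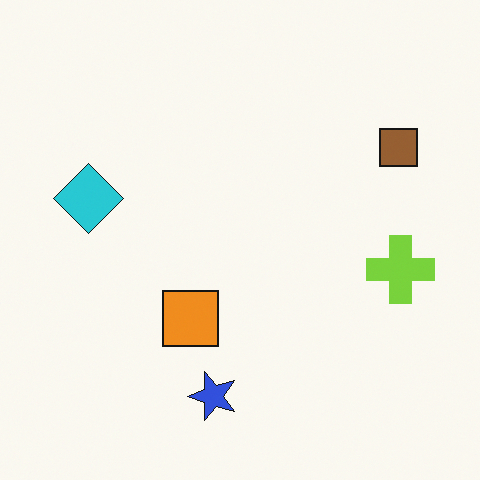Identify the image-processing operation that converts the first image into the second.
The second image is the first transposed (reflected across the top-left ↔ bottom-right diagonal).

Shapes have swapped their row and column positions — what was in the top-right is now in the bottom-left — a diagonal reflection.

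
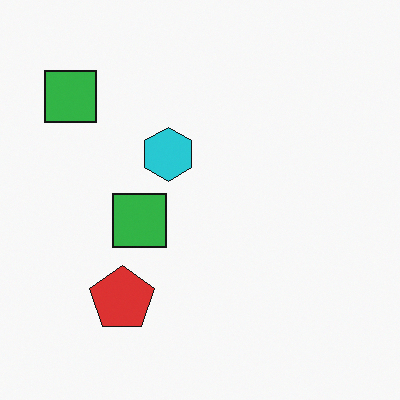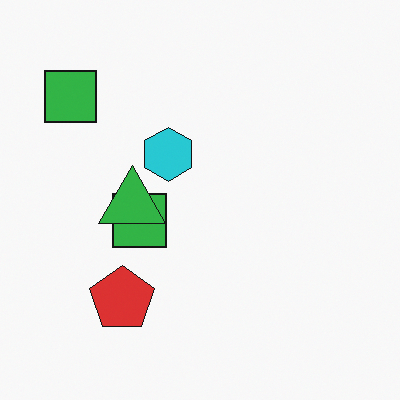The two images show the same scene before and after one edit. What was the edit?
This is the original image overlaid with an additional green triangle.

A green triangle appears in the second image that is absent from the first.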